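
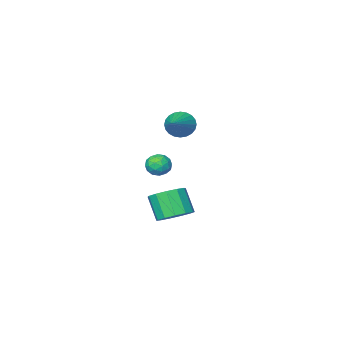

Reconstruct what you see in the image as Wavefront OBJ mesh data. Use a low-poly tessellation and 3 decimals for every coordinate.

v -0.916 -4.026 0.243
v -0.343 -4.23 -0.365
v 0.496 -2.674 1.117
v -0.502 -3.971 -0.509
v -0.723 -3.721 -0.538
v -0.974 -3.517 -0.448
v -1.216 -3.391 -0.253
v -1.412 -3.361 0.018
v -1.533 -3.432 0.323
v -1.559 -3.594 0.616
v -1.488 -3.821 0.852
v -1.329 -4.08 0.995
v -1.108 -4.33 1.024
v -0.857 -4.534 0.934
v -0.615 -4.66 0.739
v -0.419 -4.69 0.469
v -0.298 -4.619 0.164
v -0.272 -4.457 -0.129
v 3.682 2.863 -2.381
v 4.522 3.242 -2.112
v 4.498 2.396 -0.849
v 3.658 2.017 -1.119
v 4.137 3.561 -1.905
v 4.113 2.716 -0.642
v 3.608 3.659 -1.85
v 3.584 2.813 -0.587
v 3.102 3.504 -1.964
v 3.078 2.658 -0.701
v 2.781 3.145 -2.21
v 2.756 2.3 -0.947
v 2.745 2.697 -2.511
v 2.721 1.851 -1.248
v 3.008 2.301 -2.77
v 2.983 1.456 -1.507
v 3.484 2.084 -2.907
v 3.459 1.239 -1.644
v 4.023 2.114 -2.876
v 3.999 1.268 -1.613
v 4.454 2.382 -2.689
v 4.43 1.536 -1.426
v 4.64 2.802 -2.404
v 4.616 1.957 -1.141
v 2.42 0.503 -0.127
v 2.996 0.452 0.295
v 2.784 -0.412 -0.735
v 3.36 -0.463 -0.313
v 2.711 -0.614 -0.053
v 2.486 -0.049 0.323
v 3.294 0.089 -0.763
v 3.069 0.654 -0.387
v 3.535 0.196 -0.098
v 3.175 -0.239 0.341
v 2.605 0.279 -0.781
v 2.245 -0.156 -0.342
v 2.676 0.558 0.137
v 3.104 -0.518 -0.577
v 2.723 -0.607 -0.424
v 3.061 -0.637 -0.176
v 2.376 0.263 0.153
v 2.714 0.233 0.401
v 2.547 -0.393 0.197
v 3.066 -0.193 -0.841
v 3.404 -0.223 -0.593
v 2.719 0.677 -0.264
v 3.057 0.647 -0.016
v 3.233 0.433 -0.637
v 3.331 0.377 0.154
v 3.545 -0.161 -0.203
v 3.507 0.164 -0.467
v 3.375 0.496 -0.247
v 3.12 0.122 0.412
v 3.333 -0.416 0.055
v 2.952 -0.505 0.208
v 2.82 -0.173 0.428
v 3.437 -0.029 0.181
v 2.447 0.456 -0.495
v 2.66 -0.082 -0.852
v 2.96 0.213 -0.868
v 2.828 0.545 -0.648
v 2.235 0.201 -0.237
v 2.449 -0.337 -0.594
v 2.405 -0.456 -0.193
v 2.273 -0.124 0.027
v 2.343 0.069 -0.621
f 2 1 4
f 2 4 3
f 4 1 5
f 4 5 3
f 5 1 6
f 5 6 3
f 6 1 7
f 6 7 3
f 7 1 8
f 7 8 3
f 8 1 9
f 8 9 3
f 9 1 10
f 9 10 3
f 10 1 11
f 10 11 3
f 11 1 12
f 11 12 3
f 12 1 13
f 12 13 3
f 13 1 14
f 13 14 3
f 14 1 15
f 14 15 3
f 15 1 16
f 15 16 3
f 16 1 17
f 16 17 3
f 17 1 18
f 17 18 3
f 18 1 2
f 18 2 3
f 20 19 23
f 20 23 21
f 21 23 24
f 21 24 22
f 23 19 25
f 23 25 24
f 24 25 26
f 24 26 22
f 25 19 27
f 25 27 26
f 26 27 28
f 26 28 22
f 27 19 29
f 27 29 28
f 28 29 30
f 28 30 22
f 29 19 31
f 29 31 30
f 30 31 32
f 30 32 22
f 31 19 33
f 31 33 32
f 32 33 34
f 32 34 22
f 33 19 35
f 33 35 34
f 34 35 36
f 34 36 22
f 35 19 37
f 35 37 36
f 36 37 38
f 36 38 22
f 37 19 39
f 37 39 38
f 38 39 40
f 38 40 22
f 39 19 41
f 39 41 40
f 40 41 42
f 40 42 22
f 41 19 20
f 41 20 42
f 42 20 21
f 42 21 22
f 43 80 59
f 80 54 83
f 59 83 48
f 80 83 59
f 43 59 55
f 59 48 60
f 55 60 44
f 59 60 55
f 43 55 64
f 55 44 65
f 64 65 50
f 55 65 64
f 43 64 76
f 64 50 79
f 76 79 53
f 64 79 76
f 43 76 80
f 76 53 84
f 80 84 54
f 76 84 80
f 44 60 71
f 60 48 74
f 71 74 52
f 60 74 71
f 48 83 61
f 83 54 82
f 61 82 47
f 83 82 61
f 54 84 81
f 84 53 77
f 81 77 45
f 84 77 81
f 53 79 78
f 79 50 66
f 78 66 49
f 79 66 78
f 50 65 70
f 65 44 67
f 70 67 51
f 65 67 70
f 46 72 58
f 72 52 73
f 58 73 47
f 72 73 58
f 46 58 56
f 58 47 57
f 56 57 45
f 58 57 56
f 46 56 63
f 56 45 62
f 63 62 49
f 56 62 63
f 46 63 68
f 63 49 69
f 68 69 51
f 63 69 68
f 46 68 72
f 68 51 75
f 72 75 52
f 68 75 72
f 47 73 61
f 73 52 74
f 61 74 48
f 73 74 61
f 45 57 81
f 57 47 82
f 81 82 54
f 57 82 81
f 49 62 78
f 62 45 77
f 78 77 53
f 62 77 78
f 51 69 70
f 69 49 66
f 70 66 50
f 69 66 70
f 52 75 71
f 75 51 67
f 71 67 44
f 75 67 71



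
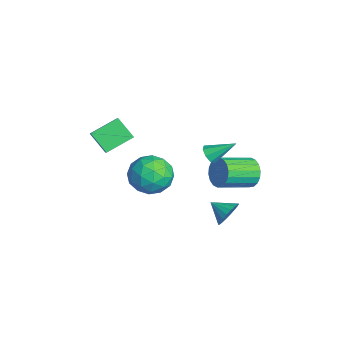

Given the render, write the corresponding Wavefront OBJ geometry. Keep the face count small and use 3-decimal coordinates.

v -3.014 -0.286 -0.788
v -2.385 0.654 -0.607
v -2.075 -0.614 -2.353
v -1.446 0.326 -2.172
v -1.323 -0.585 -1.488
v -1.904 -0.382 -0.521
v -2.556 0.422 -2.439
v -3.137 0.625 -1.472
v -2.102 1.092 -1.628
v -1.34 0.47 -1.04
v -3.12 -0.43 -1.92
v -2.358 -1.052 -1.332
v -2.782 0.213 -0.56
v -1.678 -0.173 -2.4
v -1.606 -0.709 -1.998
v -1.236 -0.156 -1.892
v -2.499 -0.396 -0.509
v -2.129 0.156 -0.403
v -1.505 -0.572 -0.921
v -2.331 -0.116 -2.557
v -1.961 0.436 -2.451
v -3.224 0.196 -1.068
v -2.854 0.749 -0.962
v -2.955 0.612 -2.039
v -2.245 1.023 -1.054
v -1.694 0.83 -1.974
v -2.346 0.887 -2.131
v -2.687 1.006 -1.562
v -1.798 0.657 -0.709
v -1.246 0.464 -1.629
v -1.174 -0.071 -1.226
v -1.515 0.048 -0.658
v -1.631 0.915 -1.308
v -3.214 -0.424 -1.331
v -2.662 -0.617 -2.251
v -2.945 -0.008 -2.302
v -3.286 0.111 -1.734
v -2.766 -0.79 -0.986
v -2.215 -0.983 -1.906
v -1.773 -0.966 -1.398
v -2.114 -0.847 -0.829
v -2.829 -0.875 -1.652
v -0.799 -2.28 1.568
v -1.514 -2.844 2.409
v -1.133 -0.993 2.147
v -1.848 -1.557 2.988
v -0.132 -2.343 2.092
v -0.847 -2.907 2.933
v -0.466 -1.056 2.671
v -1.181 -1.62 3.512
v 1.845 1.81 2.8
v 2.353 1.749 2.709
v 2.115 2.93 3.56
v 2.176 1.978 2.435
v 1.805 2.108 2.376
v 1.457 2.064 2.564
v 1.337 1.871 2.891
v 1.514 1.643 3.164
v 1.885 1.512 3.224
v 2.233 1.557 3.036
v 0.919 2.953 -2.241
v 1.312 2.962 -1.614
v 0.261 2.267 -1.819
v 1.091 3.202 -1.565
v 0.837 3.393 -1.651
v 0.599 3.497 -1.853
v 0.424 3.493 -2.133
v 0.347 3.382 -2.433
v 0.383 3.187 -2.695
v 0.526 2.945 -2.868
v 0.746 2.705 -2.916
v 1 2.514 -2.83
v 1.239 2.41 -2.628
v 1.413 2.414 -2.349
v 1.49 2.525 -2.048
v 1.454 2.72 -1.786
v -0.441 4.26 -0.619
v -0.016 4.121 -1.295
v 0.386 2.541 -0.716
v -0.039 2.68 -0.041
v 0.229 4.265 -1.073
v 0.632 2.685 -0.495
v 0.342 4.407 -0.762
v 0.745 2.828 -0.184
v 0.3 4.521 -0.423
v 0.703 2.941 0.156
v 0.111 4.583 -0.122
v 0.513 3.003 0.456
v -0.188 4.581 0.08
v 0.215 3.001 0.659
v -0.537 4.515 0.144
v -0.134 2.935 0.722
v -0.866 4.399 0.056
v -0.464 2.819 0.635
v -1.112 4.255 -0.165
v -0.709 2.675 0.413
v -1.225 4.112 -0.476
v -0.822 2.533 0.102
v -1.183 3.999 -0.816
v -0.78 2.419 -0.237
v -0.993 3.937 -1.116
v -0.591 2.357 -0.538
v -0.695 3.939 -1.319
v -0.292 2.359 -0.74
v -0.346 4.005 -1.382
v 0.057 2.425 -0.804
f 1 38 17
f 38 12 41
f 17 41 6
f 38 41 17
f 1 17 13
f 17 6 18
f 13 18 2
f 17 18 13
f 1 13 22
f 13 2 23
f 22 23 8
f 13 23 22
f 1 22 34
f 22 8 37
f 34 37 11
f 22 37 34
f 1 34 38
f 34 11 42
f 38 42 12
f 34 42 38
f 2 18 29
f 18 6 32
f 29 32 10
f 18 32 29
f 6 41 19
f 41 12 40
f 19 40 5
f 41 40 19
f 12 42 39
f 42 11 35
f 39 35 3
f 42 35 39
f 11 37 36
f 37 8 24
f 36 24 7
f 37 24 36
f 8 23 28
f 23 2 25
f 28 25 9
f 23 25 28
f 4 30 16
f 30 10 31
f 16 31 5
f 30 31 16
f 4 16 14
f 16 5 15
f 14 15 3
f 16 15 14
f 4 14 21
f 14 3 20
f 21 20 7
f 14 20 21
f 4 21 26
f 21 7 27
f 26 27 9
f 21 27 26
f 4 26 30
f 26 9 33
f 30 33 10
f 26 33 30
f 5 31 19
f 31 10 32
f 19 32 6
f 31 32 19
f 3 15 39
f 15 5 40
f 39 40 12
f 15 40 39
f 7 20 36
f 20 3 35
f 36 35 11
f 20 35 36
f 9 27 28
f 27 7 24
f 28 24 8
f 27 24 28
f 10 33 29
f 33 9 25
f 29 25 2
f 33 25 29
f 44 46 43
f 47 44 43
f 43 46 45
f 45 47 43
f 44 50 46
f 48 44 47
f 48 50 44
f 46 50 45
f 49 47 45
f 45 50 49
f 49 48 47
f 50 48 49
f 52 51 54
f 52 54 53
f 54 51 55
f 54 55 53
f 55 51 56
f 55 56 53
f 56 51 57
f 56 57 53
f 57 51 58
f 57 58 53
f 58 51 59
f 58 59 53
f 59 51 60
f 59 60 53
f 60 51 52
f 60 52 53
f 62 61 64
f 62 64 63
f 64 61 65
f 64 65 63
f 65 61 66
f 65 66 63
f 66 61 67
f 66 67 63
f 67 61 68
f 67 68 63
f 68 61 69
f 68 69 63
f 69 61 70
f 69 70 63
f 70 61 71
f 70 71 63
f 71 61 72
f 71 72 63
f 72 61 73
f 72 73 63
f 73 61 74
f 73 74 63
f 74 61 75
f 74 75 63
f 75 61 76
f 75 76 63
f 76 61 62
f 76 62 63
f 78 77 81
f 78 81 79
f 79 81 82
f 79 82 80
f 81 77 83
f 81 83 82
f 82 83 84
f 82 84 80
f 83 77 85
f 83 85 84
f 84 85 86
f 84 86 80
f 85 77 87
f 85 87 86
f 86 87 88
f 86 88 80
f 87 77 89
f 87 89 88
f 88 89 90
f 88 90 80
f 89 77 91
f 89 91 90
f 90 91 92
f 90 92 80
f 91 77 93
f 91 93 92
f 92 93 94
f 92 94 80
f 93 77 95
f 93 95 94
f 94 95 96
f 94 96 80
f 95 77 97
f 95 97 96
f 96 97 98
f 96 98 80
f 97 77 99
f 97 99 98
f 98 99 100
f 98 100 80
f 99 77 101
f 99 101 100
f 100 101 102
f 100 102 80
f 101 77 103
f 101 103 102
f 102 103 104
f 102 104 80
f 103 77 105
f 103 105 104
f 104 105 106
f 104 106 80
f 105 77 78
f 105 78 106
f 106 78 79
f 106 79 80



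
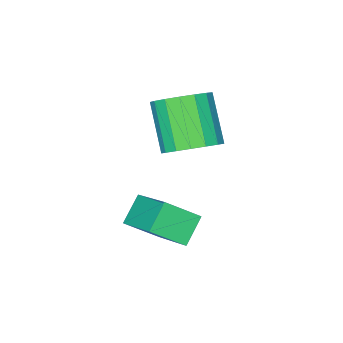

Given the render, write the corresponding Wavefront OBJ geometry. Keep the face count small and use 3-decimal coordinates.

v 0.539 0.513 0.828
v 1.105 1.055 1.496
v 0.527 -0.171 2.98
v -0.039 -0.713 2.312
v 0.665 1.277 1.508
v 0.087 0.051 2.992
v 0.195 1.323 1.363
v -0.382 0.097 2.848
v -0.195 1.184 1.096
v -0.773 -0.042 2.581
v -0.417 0.891 0.768
v -0.995 -0.335 2.252
v -0.421 0.512 0.453
v -0.998 -0.714 1.937
v -0.204 0.133 0.224
v -0.782 -1.094 1.709
v 0.183 -0.159 0.134
v -0.395 -1.386 1.618
v 0.651 -0.297 0.202
v 0.073 -1.523 1.686
v 1.094 -0.25 0.414
v 0.516 -1.476 1.898
v 1.409 -0.027 0.72
v 0.831 -1.253 2.205
v 1.525 0.319 1.052
v 0.948 -0.907 2.536
v 1.416 0.71 1.332
v 0.838 -0.516 2.816
v 2.181 1.477 -0.605
v 2.537 3.164 0.428
v 3.026 1.748 -1.337
v 3.382 3.434 -0.303
v 3.078 0.806 0.183
v 3.434 2.492 1.217
v 3.923 1.076 -0.548
v 4.279 2.763 0.485
f 2 1 5
f 2 5 3
f 3 5 6
f 3 6 4
f 5 1 7
f 5 7 6
f 6 7 8
f 6 8 4
f 7 1 9
f 7 9 8
f 8 9 10
f 8 10 4
f 9 1 11
f 9 11 10
f 10 11 12
f 10 12 4
f 11 1 13
f 11 13 12
f 12 13 14
f 12 14 4
f 13 1 15
f 13 15 14
f 14 15 16
f 14 16 4
f 15 1 17
f 15 17 16
f 16 17 18
f 16 18 4
f 17 1 19
f 17 19 18
f 18 19 20
f 18 20 4
f 19 1 21
f 19 21 20
f 20 21 22
f 20 22 4
f 21 1 23
f 21 23 22
f 22 23 24
f 22 24 4
f 23 1 25
f 23 25 24
f 24 25 26
f 24 26 4
f 25 1 27
f 25 27 26
f 26 27 28
f 26 28 4
f 27 1 2
f 27 2 28
f 28 2 3
f 28 3 4
f 30 32 29
f 33 30 29
f 29 32 31
f 31 33 29
f 30 36 32
f 34 30 33
f 34 36 30
f 32 36 31
f 35 33 31
f 31 36 35
f 35 34 33
f 36 34 35



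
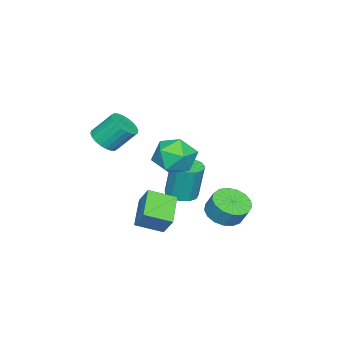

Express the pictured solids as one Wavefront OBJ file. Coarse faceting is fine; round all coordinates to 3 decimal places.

v -0.645 1.126 -3.2
v 0.341 1.102 -3.363
v 0.512 1.61 -2.402
v -0.475 1.634 -2.24
v 0.203 1.517 -3.557
v 0.373 2.025 -2.597
v -0.129 1.842 -3.67
v 0.041 2.35 -2.71
v -0.58 2.003 -3.676
v -0.41 2.511 -2.715
v -1.046 1.964 -3.572
v -0.875 2.471 -2.611
v -1.419 1.732 -3.383
v -1.249 2.24 -2.423
v -1.616 1.361 -3.153
v -1.446 1.869 -2.192
v -1.59 0.937 -2.933
v -1.42 1.445 -1.972
v -1.348 0.556 -2.774
v -1.177 1.064 -1.814
v -0.944 0.305 -2.714
v -0.774 0.813 -1.753
v -0.472 0.243 -2.764
v -0.302 0.751 -1.803
v -0.04 0.383 -2.915
v 0.13 0.891 -1.954
v 0.254 0.693 -3.131
v 0.424 1.201 -2.17
v -1.986 -1.805 -3.347
v -1.207 -1.494 -3.386
v -1.235 -1.164 -1.333
v -2.014 -1.475 -1.293
v -1.5 -1.128 -3.449
v -1.528 -0.797 -1.396
v -1.948 -0.977 -3.479
v -1.975 -0.646 -1.426
v -2.407 -1.088 -3.468
v -2.435 -0.758 -1.414
v -2.733 -1.428 -3.418
v -2.761 -1.098 -1.364
v -2.822 -1.887 -3.345
v -2.85 -1.557 -1.291
v -2.645 -2.32 -3.273
v -2.673 -1.99 -1.219
v -2.259 -2.59 -3.224
v -2.287 -2.26 -1.171
v -1.787 -2.61 -3.215
v -1.815 -2.28 -1.161
v -1.377 -2.375 -3.247
v -1.405 -2.045 -1.193
v -1.161 -1.959 -3.311
v -1.189 -1.629 -1.257
v 3.282 -3.095 2.478
v 3.731 -2.513 2.164
v 3.347 -1.622 3.268
v 2.898 -2.205 3.582
v 3.457 -2.459 2.025
v 3.073 -1.568 3.13
v 3.156 -2.503 1.956
v 2.772 -1.612 3.06
v 2.874 -2.636 1.965
v 2.49 -1.745 3.07
v 2.654 -2.84 2.053
v 2.27 -1.949 3.158
v 2.53 -3.082 2.206
v 2.146 -2.191 3.31
v 2.52 -3.327 2.399
v 2.136 -2.436 3.504
v 2.627 -3.536 2.605
v 2.242 -2.645 3.71
v 2.833 -3.678 2.792
v 2.449 -2.787 3.896
v 3.107 -3.732 2.93
v 2.723 -2.841 4.035
v 3.408 -3.688 3
v 3.024 -2.797 4.104
v 3.69 -3.555 2.99
v 3.306 -2.664 4.095
v 3.91 -3.351 2.902
v 3.526 -2.46 4.007
v 4.034 -3.109 2.75
v 3.65 -2.218 3.854
v 4.044 -2.864 2.556
v 3.66 -1.973 3.661
v 3.938 -2.655 2.35
v 3.553 -1.764 3.455
v 2.293 -0.33 -1.733
v 2.578 0.29 -0.758
v 3.737 0.19 -2.487
v 4.022 0.81 -1.512
v 2.978 -1.47 -1.208
v 3.263 -0.85 -0.233
v 4.422 -0.95 -1.962
v 4.707 -0.33 -0.987
v 3.095 1.603 2.746
v 4.205 1.443 2.921
v 2.955 -0.103 2.079
v 4.065 -0.263 2.254
v 3.358 -0.172 3.138
v 3.445 0.882 3.55
v 3.715 0.458 1.45
v 3.802 1.512 1.862
v 4.589 0.735 2.12
v 4.368 0.346 3.164
v 2.792 0.994 1.836
v 2.571 0.605 2.88
f 2 1 5
f 2 5 3
f 3 5 6
f 3 6 4
f 5 1 7
f 5 7 6
f 6 7 8
f 6 8 4
f 7 1 9
f 7 9 8
f 8 9 10
f 8 10 4
f 9 1 11
f 9 11 10
f 10 11 12
f 10 12 4
f 11 1 13
f 11 13 12
f 12 13 14
f 12 14 4
f 13 1 15
f 13 15 14
f 14 15 16
f 14 16 4
f 15 1 17
f 15 17 16
f 16 17 18
f 16 18 4
f 17 1 19
f 17 19 18
f 18 19 20
f 18 20 4
f 19 1 21
f 19 21 20
f 20 21 22
f 20 22 4
f 21 1 23
f 21 23 22
f 22 23 24
f 22 24 4
f 23 1 25
f 23 25 24
f 24 25 26
f 24 26 4
f 25 1 27
f 25 27 26
f 26 27 28
f 26 28 4
f 27 1 2
f 27 2 28
f 28 2 3
f 28 3 4
f 30 29 33
f 30 33 31
f 31 33 34
f 31 34 32
f 33 29 35
f 33 35 34
f 34 35 36
f 34 36 32
f 35 29 37
f 35 37 36
f 36 37 38
f 36 38 32
f 37 29 39
f 37 39 38
f 38 39 40
f 38 40 32
f 39 29 41
f 39 41 40
f 40 41 42
f 40 42 32
f 41 29 43
f 41 43 42
f 42 43 44
f 42 44 32
f 43 29 45
f 43 45 44
f 44 45 46
f 44 46 32
f 45 29 47
f 45 47 46
f 46 47 48
f 46 48 32
f 47 29 49
f 47 49 48
f 48 49 50
f 48 50 32
f 49 29 51
f 49 51 50
f 50 51 52
f 50 52 32
f 51 29 30
f 51 30 52
f 52 30 31
f 52 31 32
f 54 53 57
f 54 57 55
f 55 57 58
f 55 58 56
f 57 53 59
f 57 59 58
f 58 59 60
f 58 60 56
f 59 53 61
f 59 61 60
f 60 61 62
f 60 62 56
f 61 53 63
f 61 63 62
f 62 63 64
f 62 64 56
f 63 53 65
f 63 65 64
f 64 65 66
f 64 66 56
f 65 53 67
f 65 67 66
f 66 67 68
f 66 68 56
f 67 53 69
f 67 69 68
f 68 69 70
f 68 70 56
f 69 53 71
f 69 71 70
f 70 71 72
f 70 72 56
f 71 53 73
f 71 73 72
f 72 73 74
f 72 74 56
f 73 53 75
f 73 75 74
f 74 75 76
f 74 76 56
f 75 53 77
f 75 77 76
f 76 77 78
f 76 78 56
f 77 53 79
f 77 79 78
f 78 79 80
f 78 80 56
f 79 53 81
f 79 81 80
f 80 81 82
f 80 82 56
f 81 53 83
f 81 83 82
f 82 83 84
f 82 84 56
f 83 53 85
f 83 85 84
f 84 85 86
f 84 86 56
f 85 53 54
f 85 54 86
f 86 54 55
f 86 55 56
f 88 90 87
f 91 88 87
f 87 90 89
f 89 91 87
f 88 94 90
f 92 88 91
f 92 94 88
f 90 94 89
f 93 91 89
f 89 94 93
f 93 92 91
f 94 92 93
f 95 106 100
f 95 100 96
f 95 96 102
f 95 102 105
f 95 105 106
f 96 100 104
f 100 106 99
f 106 105 97
f 105 102 101
f 102 96 103
f 98 104 99
f 98 99 97
f 98 97 101
f 98 101 103
f 98 103 104
f 99 104 100
f 97 99 106
f 101 97 105
f 103 101 102
f 104 103 96



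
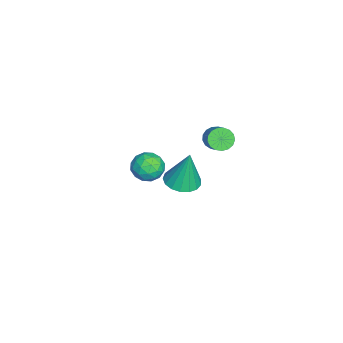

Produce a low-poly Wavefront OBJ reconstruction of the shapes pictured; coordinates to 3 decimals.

v -3.918 -1.94 -3.814
v -3.362 -1.672 -3.182
v -2.918 -2.828 -4.318
v -2.362 -2.56 -3.686
v -3.072 -3.041 -3.475
v -3.69 -2.492 -3.163
v -2.59 -2.008 -4.337
v -3.208 -1.459 -4.025
v -2.541 -1.714 -3.505
v -2.839 -2.352 -2.972
v -3.441 -2.148 -4.528
v -3.739 -2.786 -3.995
v -3.728 -1.728 -3.454
v -2.552 -2.772 -4.046
v -2.969 -3.054 -3.922
v -2.643 -2.897 -3.551
v -3.921 -2.21 -3.443
v -3.594 -2.053 -3.071
v -3.423 -2.857 -3.243
v -2.686 -2.447 -4.429
v -2.359 -2.29 -4.057
v -3.637 -1.603 -3.949
v -3.311 -1.446 -3.578
v -2.857 -1.643 -4.257
v -2.919 -1.595 -3.272
v -2.331 -2.117 -3.569
v -2.465 -1.793 -3.951
v -2.828 -1.47 -3.768
v -3.094 -1.971 -2.959
v -2.506 -2.492 -3.255
v -2.923 -2.775 -3.131
v -3.286 -2.452 -2.948
v -2.611 -1.995 -3.149
v -3.774 -2.008 -4.245
v -3.186 -2.529 -4.541
v -2.994 -2.048 -4.552
v -3.357 -1.725 -4.369
v -3.949 -2.383 -3.931
v -3.361 -2.905 -4.228
v -3.452 -3.03 -3.732
v -3.815 -2.707 -3.549
v -3.669 -2.505 -4.351
v 2.781 0.097 0.657
v 3.63 0.109 0.61
v 2.879 0.443 2.523
v 3.523 0.496 0.544
v 3.247 0.792 0.504
v 2.863 0.928 0.499
v 2.461 0.875 0.53
v 2.132 0.643 0.59
v 1.952 0.286 0.666
v 1.962 -0.114 0.739
v 2.159 -0.466 0.794
v 2.499 -0.688 0.817
v 2.903 -0.731 0.804
v 3.28 -0.584 0.757
v 3.542 -0.281 0.687
v -2.259 1.056 -0.539
v -1.893 1.139 -1.058
v -1.035 1.467 -0.399
v -1.401 1.384 0.119
v -2.027 1.412 -1.018
v -1.169 1.739 -0.36
v -2.214 1.603 -0.869
v -1.357 1.93 -0.211
v -2.412 1.669 -0.644
v -1.554 1.996 0.014
v -2.575 1.594 -0.396
v -1.717 1.922 0.263
v -2.665 1.397 -0.18
v -1.807 1.724 0.479
v -2.662 1.121 -0.046
v -1.804 1.448 0.612
v -2.567 0.83 -0.026
v -1.709 1.158 0.633
v -2.401 0.592 -0.123
v -1.543 0.919 0.536
v -2.203 0.459 -0.315
v -1.345 0.787 0.343
v -2.018 0.464 -0.559
v -1.16 0.791 0.099
v -1.888 0.604 -0.798
v -1.03 0.931 -0.14
v -1.843 0.848 -0.978
v -0.985 1.175 -0.32
f 1 38 17
f 38 12 41
f 17 41 6
f 38 41 17
f 1 17 13
f 17 6 18
f 13 18 2
f 17 18 13
f 1 13 22
f 13 2 23
f 22 23 8
f 13 23 22
f 1 22 34
f 22 8 37
f 34 37 11
f 22 37 34
f 1 34 38
f 34 11 42
f 38 42 12
f 34 42 38
f 2 18 29
f 18 6 32
f 29 32 10
f 18 32 29
f 6 41 19
f 41 12 40
f 19 40 5
f 41 40 19
f 12 42 39
f 42 11 35
f 39 35 3
f 42 35 39
f 11 37 36
f 37 8 24
f 36 24 7
f 37 24 36
f 8 23 28
f 23 2 25
f 28 25 9
f 23 25 28
f 4 30 16
f 30 10 31
f 16 31 5
f 30 31 16
f 4 16 14
f 16 5 15
f 14 15 3
f 16 15 14
f 4 14 21
f 14 3 20
f 21 20 7
f 14 20 21
f 4 21 26
f 21 7 27
f 26 27 9
f 21 27 26
f 4 26 30
f 26 9 33
f 30 33 10
f 26 33 30
f 5 31 19
f 31 10 32
f 19 32 6
f 31 32 19
f 3 15 39
f 15 5 40
f 39 40 12
f 15 40 39
f 7 20 36
f 20 3 35
f 36 35 11
f 20 35 36
f 9 27 28
f 27 7 24
f 28 24 8
f 27 24 28
f 10 33 29
f 33 9 25
f 29 25 2
f 33 25 29
f 44 43 46
f 44 46 45
f 46 43 47
f 46 47 45
f 47 43 48
f 47 48 45
f 48 43 49
f 48 49 45
f 49 43 50
f 49 50 45
f 50 43 51
f 50 51 45
f 51 43 52
f 51 52 45
f 52 43 53
f 52 53 45
f 53 43 54
f 53 54 45
f 54 43 55
f 54 55 45
f 55 43 56
f 55 56 45
f 56 43 57
f 56 57 45
f 57 43 44
f 57 44 45
f 59 58 62
f 59 62 60
f 60 62 63
f 60 63 61
f 62 58 64
f 62 64 63
f 63 64 65
f 63 65 61
f 64 58 66
f 64 66 65
f 65 66 67
f 65 67 61
f 66 58 68
f 66 68 67
f 67 68 69
f 67 69 61
f 68 58 70
f 68 70 69
f 69 70 71
f 69 71 61
f 70 58 72
f 70 72 71
f 71 72 73
f 71 73 61
f 72 58 74
f 72 74 73
f 73 74 75
f 73 75 61
f 74 58 76
f 74 76 75
f 75 76 77
f 75 77 61
f 76 58 78
f 76 78 77
f 77 78 79
f 77 79 61
f 78 58 80
f 78 80 79
f 79 80 81
f 79 81 61
f 80 58 82
f 80 82 81
f 81 82 83
f 81 83 61
f 82 58 84
f 82 84 83
f 83 84 85
f 83 85 61
f 84 58 59
f 84 59 85
f 85 59 60
f 85 60 61



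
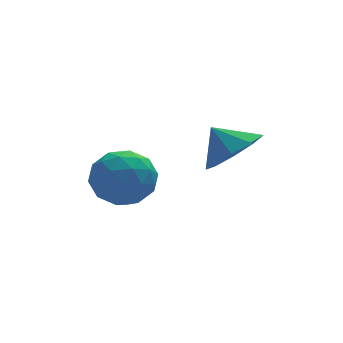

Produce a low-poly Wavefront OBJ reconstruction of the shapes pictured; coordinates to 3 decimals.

v -3.48 3.934 2.082
v -2.675 3.589 1.625
v -4.385 2.891 1.275
v -3.58 2.546 0.818
v -3.709 2.38 1.784
v -3.15 3.024 2.282
v -3.91 3.456 0.618
v -3.351 4.1 1.116
v -2.941 3.293 0.72
v -2.816 2.628 1.44
v -4.244 3.852 1.46
v -4.119 3.187 2.18
v -2.998 3.853 1.924
v -4.062 2.627 0.976
v -4.138 2.529 1.544
v -3.665 2.326 1.275
v -3.277 3.521 2.311
v -2.804 3.318 2.042
v -3.412 2.608 2.135
v -4.256 3.162 0.858
v -3.783 2.959 0.589
v -3.395 4.154 1.625
v -2.922 3.951 1.356
v -3.648 3.872 0.765
v -2.681 3.476 1.123
v -3.213 2.863 0.649
v -3.407 3.398 0.532
v -3.078 3.777 0.824
v -2.608 3.086 1.547
v -3.14 2.472 1.073
v -3.216 2.375 1.641
v -2.887 2.754 1.934
v -2.764 2.912 1.015
v -3.92 4.008 1.827
v -4.452 3.394 1.353
v -4.173 3.726 0.966
v -3.844 4.105 1.259
v -3.847 3.617 2.251
v -4.379 3.004 1.777
v -3.982 2.703 2.076
v -3.653 3.082 2.368
v -4.296 3.568 1.885
v -0.838 1.891 2.817
v -0.121 1.713 3.43
v -1.362 2.349 3.563
v -0.028 2.295 3.139
v -0.314 2.687 2.697
v -0.845 2.707 2.311
v -1.373 2.345 2.162
v -1.65 1.771 2.32
v -1.547 1.253 2.71
v -1.112 1.034 3.15
v -0.549 1.216 3.435
f 1 38 17
f 38 12 41
f 17 41 6
f 38 41 17
f 1 17 13
f 17 6 18
f 13 18 2
f 17 18 13
f 1 13 22
f 13 2 23
f 22 23 8
f 13 23 22
f 1 22 34
f 22 8 37
f 34 37 11
f 22 37 34
f 1 34 38
f 34 11 42
f 38 42 12
f 34 42 38
f 2 18 29
f 18 6 32
f 29 32 10
f 18 32 29
f 6 41 19
f 41 12 40
f 19 40 5
f 41 40 19
f 12 42 39
f 42 11 35
f 39 35 3
f 42 35 39
f 11 37 36
f 37 8 24
f 36 24 7
f 37 24 36
f 8 23 28
f 23 2 25
f 28 25 9
f 23 25 28
f 4 30 16
f 30 10 31
f 16 31 5
f 30 31 16
f 4 16 14
f 16 5 15
f 14 15 3
f 16 15 14
f 4 14 21
f 14 3 20
f 21 20 7
f 14 20 21
f 4 21 26
f 21 7 27
f 26 27 9
f 21 27 26
f 4 26 30
f 26 9 33
f 30 33 10
f 26 33 30
f 5 31 19
f 31 10 32
f 19 32 6
f 31 32 19
f 3 15 39
f 15 5 40
f 39 40 12
f 15 40 39
f 7 20 36
f 20 3 35
f 36 35 11
f 20 35 36
f 9 27 28
f 27 7 24
f 28 24 8
f 27 24 28
f 10 33 29
f 33 9 25
f 29 25 2
f 33 25 29
f 44 43 46
f 44 46 45
f 46 43 47
f 46 47 45
f 47 43 48
f 47 48 45
f 48 43 49
f 48 49 45
f 49 43 50
f 49 50 45
f 50 43 51
f 50 51 45
f 51 43 52
f 51 52 45
f 52 43 53
f 52 53 45
f 53 43 44
f 53 44 45



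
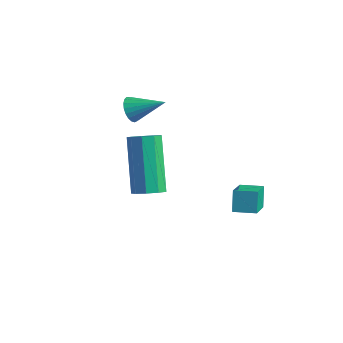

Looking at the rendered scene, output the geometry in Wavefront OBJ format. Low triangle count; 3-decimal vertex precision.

v -3.551 -0.187 2.379
v -3.242 -0.355 1.997
v -2.569 0.387 2.921
v -3.31 -0.165 1.919
v -3.419 0.021 1.921
v -3.552 0.171 2.002
v -3.684 0.26 2.148
v -3.794 0.271 2.334
v -3.861 0.203 2.528
v -3.875 0.068 2.696
v -3.833 -0.111 2.809
v -3.742 -0.304 2.848
v -3.618 -0.476 2.806
v -3.483 -0.598 2.69
v -3.359 -0.649 2.52
v -3.269 -0.62 2.325
v -3.227 -0.516 2.14
v 0.014 0.784 -1.401
v -0.246 1.105 -0.658
v -0.56 1.788 -2.037
v -0.82 2.109 -1.294
v 0.7 1.211 -1.346
v 0.44 1.532 -0.603
v 0.126 2.215 -1.982
v -0.134 2.536 -1.239
v -0.687 -2.349 1.083
v -0.439 -2.733 1.406
v -1.405 -1.916 3.12
v -1.653 -1.531 2.797
v -0.219 -2.421 1.382
v -1.185 -1.603 3.095
v -0.217 -2.075 1.217
v -1.183 -1.257 2.931
v -0.436 -1.857 0.99
v -1.402 -1.04 2.704
v -0.772 -1.869 0.807
v -1.738 -1.052 2.52
v -1.068 -2.106 0.753
v -2.034 -1.288 2.466
v -1.186 -2.456 0.853
v -2.152 -1.639 2.567
v -1.071 -2.756 1.061
v -2.037 -1.939 2.775
v -0.776 -2.865 1.28
v -1.741 -2.048 2.993
f 2 1 4
f 2 4 3
f 4 1 5
f 4 5 3
f 5 1 6
f 5 6 3
f 6 1 7
f 6 7 3
f 7 1 8
f 7 8 3
f 8 1 9
f 8 9 3
f 9 1 10
f 9 10 3
f 10 1 11
f 10 11 3
f 11 1 12
f 11 12 3
f 12 1 13
f 12 13 3
f 13 1 14
f 13 14 3
f 14 1 15
f 14 15 3
f 15 1 16
f 15 16 3
f 16 1 17
f 16 17 3
f 17 1 2
f 17 2 3
f 19 21 18
f 22 19 18
f 18 21 20
f 20 22 18
f 19 25 21
f 23 19 22
f 23 25 19
f 21 25 20
f 24 22 20
f 20 25 24
f 24 23 22
f 25 23 24
f 27 26 30
f 27 30 28
f 28 30 31
f 28 31 29
f 30 26 32
f 30 32 31
f 31 32 33
f 31 33 29
f 32 26 34
f 32 34 33
f 33 34 35
f 33 35 29
f 34 26 36
f 34 36 35
f 35 36 37
f 35 37 29
f 36 26 38
f 36 38 37
f 37 38 39
f 37 39 29
f 38 26 40
f 38 40 39
f 39 40 41
f 39 41 29
f 40 26 42
f 40 42 41
f 41 42 43
f 41 43 29
f 42 26 44
f 42 44 43
f 43 44 45
f 43 45 29
f 44 26 27
f 44 27 45
f 45 27 28
f 45 28 29



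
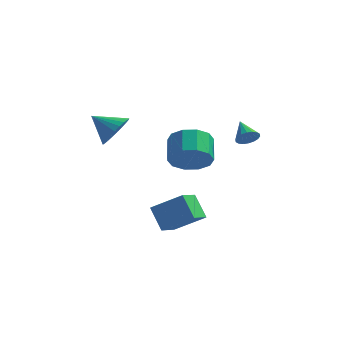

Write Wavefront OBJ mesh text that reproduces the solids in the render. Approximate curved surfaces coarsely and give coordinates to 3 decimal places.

v -2.091 0.441 0.334
v -1.618 0.193 1.132
v -3.309 0.599 1.106
v -1.57 0.565 1.131
v -1.602 0.918 1.009
v -1.708 1.198 0.784
v -1.873 1.363 0.491
v -2.07 1.387 0.173
v -2.271 1.268 -0.119
v -2.445 1.022 -0.343
v -2.564 0.688 -0.463
v -2.612 0.317 -0.462
v -2.58 -0.036 -0.34
v -2.474 -0.316 -0.115
v -2.31 -0.481 0.178
v -2.112 -0.505 0.495
v -1.911 -0.386 0.788
v -1.738 -0.14 1.012
v 3.884 1.158 0.377
v 4.391 1.338 0.62
v 3.316 2.022 0.923
v 4.382 1.474 0.395
v 4.275 1.547 0.167
v 4.09 1.543 -0.019
v 3.864 1.463 -0.127
v 3.643 1.323 -0.136
v 3.469 1.15 -0.042
v 3.377 0.978 0.134
v 3.386 0.842 0.359
v 3.494 0.768 0.587
v 3.678 0.772 0.773
v 3.904 0.852 0.881
v 4.126 0.993 0.889
v 4.299 1.166 0.796
v 0.951 2.247 -2.071
v 1.362 1.841 -1.147
v 1.041 3.068 -0.465
v 0.629 3.473 -1.389
v 1.86 2.154 -1.476
v 1.538 3.381 -0.794
v 2.01 2.503 -2.033
v 1.688 3.73 -1.351
v 1.755 2.753 -2.604
v 1.434 3.98 -1.922
v 1.193 2.81 -2.971
v 0.872 4.037 -2.29
v 0.539 2.652 -2.995
v 0.218 3.879 -2.313
v 0.042 2.339 -2.666
v -0.28 3.566 -1.984
v -0.108 1.99 -2.109
v -0.43 3.217 -1.427
v 0.146 1.74 -1.538
v -0.175 2.967 -0.856
v 0.708 1.683 -1.17
v 0.387 2.91 -0.489
v 0.199 0.127 -4.159
v -0.078 -1.039 -3.56
v 1.665 0.274 -3.197
v 1.388 -0.892 -2.597
v 0.912 -0.548 -5.143
v 0.635 -1.714 -4.543
v 2.378 -0.401 -4.18
v 2.101 -1.567 -3.581
f 2 1 4
f 2 4 3
f 4 1 5
f 4 5 3
f 5 1 6
f 5 6 3
f 6 1 7
f 6 7 3
f 7 1 8
f 7 8 3
f 8 1 9
f 8 9 3
f 9 1 10
f 9 10 3
f 10 1 11
f 10 11 3
f 11 1 12
f 11 12 3
f 12 1 13
f 12 13 3
f 13 1 14
f 13 14 3
f 14 1 15
f 14 15 3
f 15 1 16
f 15 16 3
f 16 1 17
f 16 17 3
f 17 1 18
f 17 18 3
f 18 1 2
f 18 2 3
f 20 19 22
f 20 22 21
f 22 19 23
f 22 23 21
f 23 19 24
f 23 24 21
f 24 19 25
f 24 25 21
f 25 19 26
f 25 26 21
f 26 19 27
f 26 27 21
f 27 19 28
f 27 28 21
f 28 19 29
f 28 29 21
f 29 19 30
f 29 30 21
f 30 19 31
f 30 31 21
f 31 19 32
f 31 32 21
f 32 19 33
f 32 33 21
f 33 19 34
f 33 34 21
f 34 19 20
f 34 20 21
f 36 35 39
f 36 39 37
f 37 39 40
f 37 40 38
f 39 35 41
f 39 41 40
f 40 41 42
f 40 42 38
f 41 35 43
f 41 43 42
f 42 43 44
f 42 44 38
f 43 35 45
f 43 45 44
f 44 45 46
f 44 46 38
f 45 35 47
f 45 47 46
f 46 47 48
f 46 48 38
f 47 35 49
f 47 49 48
f 48 49 50
f 48 50 38
f 49 35 51
f 49 51 50
f 50 51 52
f 50 52 38
f 51 35 53
f 51 53 52
f 52 53 54
f 52 54 38
f 53 35 55
f 53 55 54
f 54 55 56
f 54 56 38
f 55 35 36
f 55 36 56
f 56 36 37
f 56 37 38
f 58 60 57
f 61 58 57
f 57 60 59
f 59 61 57
f 58 64 60
f 62 58 61
f 62 64 58
f 60 64 59
f 63 61 59
f 59 64 63
f 63 62 61
f 64 62 63



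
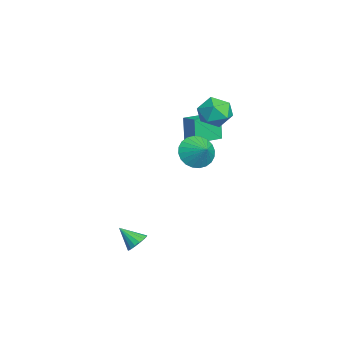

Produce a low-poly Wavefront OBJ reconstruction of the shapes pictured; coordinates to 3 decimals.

v 2.853 -2.842 -3.823
v 3.423 -2.725 -3.416
v 2.387 -3.798 -2.897
v 3.194 -2.502 -3.301
v 2.886 -2.357 -3.305
v 2.571 -2.323 -3.429
v 2.321 -2.408 -3.642
v 2.193 -2.592 -3.897
v 2.215 -2.834 -4.135
v 2.384 -3.077 -4.302
v 2.66 -3.267 -4.358
v 2.981 -3.359 -4.292
v 3.272 -3.333 -4.119
v 3.467 -3.194 -3.878
v 3.521 -2.975 -3.624
v -3.671 1.482 0.659
v -4.121 1.442 2.246
v -2.947 2.041 0.878
v -3.398 2.001 2.465
v -2.562 -0.061 0.935
v -3.013 -0.101 2.522
v -1.839 0.498 1.154
v -2.289 0.458 2.741
v 2.575 0.281 2.897
v 3.159 0.395 2.008
v 3.465 0.759 3.543
v 2.955 0.76 2.019
v 2.694 1.051 2.163
v 2.414 1.225 2.42
v 2.159 1.256 2.749
v 1.967 1.138 3.1
v 1.868 0.89 3.421
v 1.876 0.549 3.662
v 1.99 0.167 3.786
v 2.194 -0.197 3.775
v 2.455 -0.489 3.63
v 2.735 -0.663 3.374
v 2.99 -0.694 3.045
v 3.182 -0.576 2.693
v 3.281 -0.328 2.372
v 3.273 0.013 2.132
v -2.394 2.016 3.994
v -1.619 2.519 3.371
v -1.361 0.541 4.089
v -0.586 1.044 3.466
v -0.78 1.396 4.506
v -1.419 2.308 4.447
v -1.561 0.752 3.013
v -2.2 1.664 2.954
v -1.104 1.738 2.765
v -0.621 2.136 3.687
v -2.359 0.924 3.773
v -1.876 1.322 4.695
f 2 1 4
f 2 4 3
f 4 1 5
f 4 5 3
f 5 1 6
f 5 6 3
f 6 1 7
f 6 7 3
f 7 1 8
f 7 8 3
f 8 1 9
f 8 9 3
f 9 1 10
f 9 10 3
f 10 1 11
f 10 11 3
f 11 1 12
f 11 12 3
f 12 1 13
f 12 13 3
f 13 1 14
f 13 14 3
f 14 1 15
f 14 15 3
f 15 1 2
f 15 2 3
f 17 19 16
f 20 17 16
f 16 19 18
f 18 20 16
f 17 23 19
f 21 17 20
f 21 23 17
f 19 23 18
f 22 20 18
f 18 23 22
f 22 21 20
f 23 21 22
f 25 24 27
f 25 27 26
f 27 24 28
f 27 28 26
f 28 24 29
f 28 29 26
f 29 24 30
f 29 30 26
f 30 24 31
f 30 31 26
f 31 24 32
f 31 32 26
f 32 24 33
f 32 33 26
f 33 24 34
f 33 34 26
f 34 24 35
f 34 35 26
f 35 24 36
f 35 36 26
f 36 24 37
f 36 37 26
f 37 24 38
f 37 38 26
f 38 24 39
f 38 39 26
f 39 24 40
f 39 40 26
f 40 24 41
f 40 41 26
f 41 24 25
f 41 25 26
f 42 53 47
f 42 47 43
f 42 43 49
f 42 49 52
f 42 52 53
f 43 47 51
f 47 53 46
f 53 52 44
f 52 49 48
f 49 43 50
f 45 51 46
f 45 46 44
f 45 44 48
f 45 48 50
f 45 50 51
f 46 51 47
f 44 46 53
f 48 44 52
f 50 48 49
f 51 50 43



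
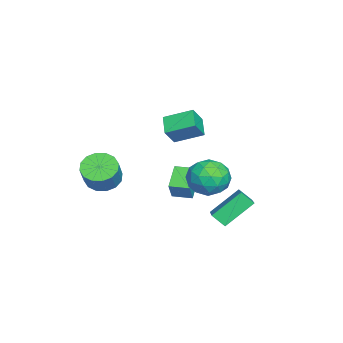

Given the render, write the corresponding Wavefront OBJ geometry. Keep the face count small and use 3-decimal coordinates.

v 2.182 3.208 0.705
v 2.811 3.287 -0.324
v 2.649 1.313 0.844
v 3.278 1.392 -0.185
v 3.677 1.95 0.811
v 3.388 3.121 0.725
v 2.072 1.479 -0.205
v 1.783 2.65 -0.291
v 2.743 2.219 -0.887
v 3.735 2.51 -0.259
v 1.725 2.09 0.779
v 2.717 2.381 1.407
v 2.455 3.414 0.178
v 3.005 1.186 0.342
v 3.239 1.514 0.927
v 3.609 1.561 0.322
v 2.794 3.316 0.795
v 3.164 3.363 0.19
v 3.673 2.577 0.857
v 2.296 1.237 0.33
v 2.666 1.284 -0.275
v 1.851 3.039 0.198
v 2.221 3.086 -0.407
v 1.787 2.023 -0.337
v 2.785 2.833 -0.758
v 3.06 1.719 -0.676
v 2.351 1.77 -0.688
v 2.181 2.458 -0.738
v 3.368 3.004 -0.389
v 3.643 1.89 -0.307
v 3.877 2.218 0.279
v 3.707 2.906 0.228
v 3.328 2.376 -0.719
v 1.817 2.71 0.827
v 2.092 1.596 0.909
v 1.753 1.694 0.292
v 1.583 2.382 0.241
v 2.4 2.881 1.196
v 2.675 1.767 1.278
v 3.279 2.142 1.258
v 3.109 2.83 1.208
v 2.132 2.224 1.239
v -4.039 -0.446 -3.543
v -3.294 -0.491 -2.382
v -3.963 0.702 -3.548
v -3.218 0.657 -2.387
v -2.722 -0.537 -4.393
v -1.977 -0.582 -3.232
v -2.646 0.611 -4.398
v -1.901 0.566 -3.237
v -1.531 -0.288 1.549
v -1.586 1.283 2.195
v -0.474 -0.004 0.946
v -0.528 1.568 1.592
v -0.872 -0.668 2.528
v -0.926 0.904 3.174
v 0.186 -0.383 1.925
v 0.131 1.188 2.571
v 2.335 -3.171 -0.44
v 3.114 -3.356 -1.038
v 4.085 -3.334 0.222
v 3.305 -3.149 0.82
v 3.079 -2.84 -1.019
v 4.05 -2.818 0.24
v 2.844 -2.413 -0.846
v 3.815 -2.391 0.413
v 2.473 -2.188 -0.563
v 3.444 -2.166 0.696
v 2.065 -2.227 -0.248
v 3.035 -2.206 1.011
v 1.728 -2.519 0.016
v 2.699 -2.497 1.276
v 1.555 -2.986 0.158
v 2.526 -2.964 1.418
v 1.59 -3.502 0.14
v 2.561 -3.48 1.399
v 1.825 -3.929 -0.033
v 2.796 -3.907 1.226
v 2.196 -4.154 -0.316
v 3.167 -4.132 0.943
v 2.605 -4.114 -0.631
v 3.575 -4.093 0.628
v 2.941 -3.823 -0.896
v 3.912 -3.801 0.364
v 0.906 2.108 -3.301
v 0.044 3.466 -1.966
v 1.034 2.815 -3.937
v 0.172 4.173 -2.602
v 2.528 2.447 -2.598
v 1.666 3.805 -1.263
v 2.656 3.154 -3.234
v 1.794 4.512 -1.899
f 1 38 17
f 38 12 41
f 17 41 6
f 38 41 17
f 1 17 13
f 17 6 18
f 13 18 2
f 17 18 13
f 1 13 22
f 13 2 23
f 22 23 8
f 13 23 22
f 1 22 34
f 22 8 37
f 34 37 11
f 22 37 34
f 1 34 38
f 34 11 42
f 38 42 12
f 34 42 38
f 2 18 29
f 18 6 32
f 29 32 10
f 18 32 29
f 6 41 19
f 41 12 40
f 19 40 5
f 41 40 19
f 12 42 39
f 42 11 35
f 39 35 3
f 42 35 39
f 11 37 36
f 37 8 24
f 36 24 7
f 37 24 36
f 8 23 28
f 23 2 25
f 28 25 9
f 23 25 28
f 4 30 16
f 30 10 31
f 16 31 5
f 30 31 16
f 4 16 14
f 16 5 15
f 14 15 3
f 16 15 14
f 4 14 21
f 14 3 20
f 21 20 7
f 14 20 21
f 4 21 26
f 21 7 27
f 26 27 9
f 21 27 26
f 4 26 30
f 26 9 33
f 30 33 10
f 26 33 30
f 5 31 19
f 31 10 32
f 19 32 6
f 31 32 19
f 3 15 39
f 15 5 40
f 39 40 12
f 15 40 39
f 7 20 36
f 20 3 35
f 36 35 11
f 20 35 36
f 9 27 28
f 27 7 24
f 28 24 8
f 27 24 28
f 10 33 29
f 33 9 25
f 29 25 2
f 33 25 29
f 44 46 43
f 47 44 43
f 43 46 45
f 45 47 43
f 44 50 46
f 48 44 47
f 48 50 44
f 46 50 45
f 49 47 45
f 45 50 49
f 49 48 47
f 50 48 49
f 52 54 51
f 55 52 51
f 51 54 53
f 53 55 51
f 52 58 54
f 56 52 55
f 56 58 52
f 54 58 53
f 57 55 53
f 53 58 57
f 57 56 55
f 58 56 57
f 60 59 63
f 60 63 61
f 61 63 64
f 61 64 62
f 63 59 65
f 63 65 64
f 64 65 66
f 64 66 62
f 65 59 67
f 65 67 66
f 66 67 68
f 66 68 62
f 67 59 69
f 67 69 68
f 68 69 70
f 68 70 62
f 69 59 71
f 69 71 70
f 70 71 72
f 70 72 62
f 71 59 73
f 71 73 72
f 72 73 74
f 72 74 62
f 73 59 75
f 73 75 74
f 74 75 76
f 74 76 62
f 75 59 77
f 75 77 76
f 76 77 78
f 76 78 62
f 77 59 79
f 77 79 78
f 78 79 80
f 78 80 62
f 79 59 81
f 79 81 80
f 80 81 82
f 80 82 62
f 81 59 83
f 81 83 82
f 82 83 84
f 82 84 62
f 83 59 60
f 83 60 84
f 84 60 61
f 84 61 62
f 86 88 85
f 89 86 85
f 85 88 87
f 87 89 85
f 86 92 88
f 90 86 89
f 90 92 86
f 88 92 87
f 91 89 87
f 87 92 91
f 91 90 89
f 92 90 91



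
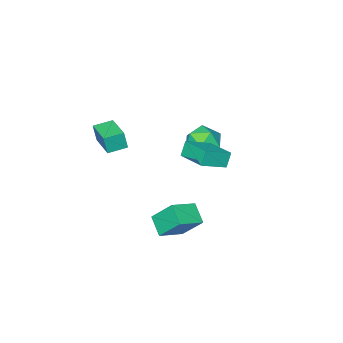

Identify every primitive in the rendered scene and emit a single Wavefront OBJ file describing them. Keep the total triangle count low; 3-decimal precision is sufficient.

v 0.666 0.382 -5.214
v 0.273 -0.724 -4.397
v 0.237 1.626 -3.735
v -0.156 0.52 -2.918
v 2.296 0.24 -4.622
v 1.903 -0.866 -3.805
v 1.867 1.484 -3.143
v 1.474 0.378 -2.326
v -4.693 -2.557 -2.006
v -4.197 -1.757 -1.197
v -3.703 -4.063 -1.123
v -3.207 -3.263 -0.314
v -4.42 -3.522 -0.267
v -5.032 -2.591 -0.813
v -2.868 -3.229 -1.507
v -3.48 -2.298 -2.053
v -3.07 -2.173 -0.889
v -4.028 -2.353 -0.123
v -3.872 -3.467 -2.197
v -4.83 -3.647 -1.431
v -2.211 -0.824 -0.674
v -2.657 -0.928 0.281
v -1.885 1.227 -0.299
v -2.332 1.123 0.657
v -0.628 -1.203 0.023
v -1.075 -1.307 0.979
v -0.303 0.848 0.399
v -0.749 0.744 1.354
v 2.516 -3.045 2.312
v 2.647 -3.206 3.463
v 3.236 -1.251 2.48
v 3.367 -1.412 3.632
v 3.613 -3.468 2.128
v 3.744 -3.629 3.28
v 4.333 -1.674 2.297
v 4.464 -1.835 3.448
f 2 4 1
f 5 2 1
f 1 4 3
f 3 5 1
f 2 8 4
f 6 2 5
f 6 8 2
f 4 8 3
f 7 5 3
f 3 8 7
f 7 6 5
f 8 6 7
f 9 20 14
f 9 14 10
f 9 10 16
f 9 16 19
f 9 19 20
f 10 14 18
f 14 20 13
f 20 19 11
f 19 16 15
f 16 10 17
f 12 18 13
f 12 13 11
f 12 11 15
f 12 15 17
f 12 17 18
f 13 18 14
f 11 13 20
f 15 11 19
f 17 15 16
f 18 17 10
f 22 24 21
f 25 22 21
f 21 24 23
f 23 25 21
f 22 28 24
f 26 22 25
f 26 28 22
f 24 28 23
f 27 25 23
f 23 28 27
f 27 26 25
f 28 26 27
f 30 32 29
f 33 30 29
f 29 32 31
f 31 33 29
f 30 36 32
f 34 30 33
f 34 36 30
f 32 36 31
f 35 33 31
f 31 36 35
f 35 34 33
f 36 34 35



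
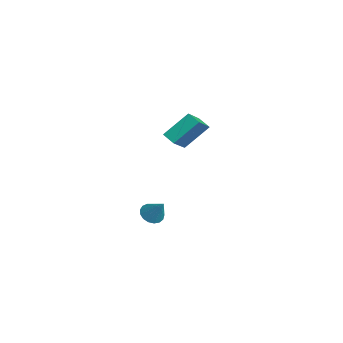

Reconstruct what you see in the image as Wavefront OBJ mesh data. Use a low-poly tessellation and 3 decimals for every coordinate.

v -2.397 -0.01 -3.199
v -2.057 0.505 -3.589
v -1.543 0.35 -1.981
v -2.329 0.673 -3.448
v -2.617 0.684 -3.25
v -2.854 0.537 -3.04
v -2.986 0.264 -2.866
v -2.984 -0.072 -2.769
v -2.847 -0.393 -2.77
v -2.606 -0.627 -2.87
v -2.318 -0.719 -3.044
v -2.048 -0.649 -3.254
v -1.858 -0.432 -3.452
v -1.791 -0.119 -3.591
v -1.863 0.219 -3.641
v -1.731 1.024 2.858
v -1.757 2.447 4.133
v -1.043 1.353 2.506
v -1.069 2.775 3.78
v -0.631 -0.015 4.04
v -0.657 1.407 5.314
v 0.057 0.313 3.687
v 0.031 1.736 4.962
f 2 1 4
f 2 4 3
f 4 1 5
f 4 5 3
f 5 1 6
f 5 6 3
f 6 1 7
f 6 7 3
f 7 1 8
f 7 8 3
f 8 1 9
f 8 9 3
f 9 1 10
f 9 10 3
f 10 1 11
f 10 11 3
f 11 1 12
f 11 12 3
f 12 1 13
f 12 13 3
f 13 1 14
f 13 14 3
f 14 1 15
f 14 15 3
f 15 1 2
f 15 2 3
f 17 19 16
f 20 17 16
f 16 19 18
f 18 20 16
f 17 23 19
f 21 17 20
f 21 23 17
f 19 23 18
f 22 20 18
f 18 23 22
f 22 21 20
f 23 21 22



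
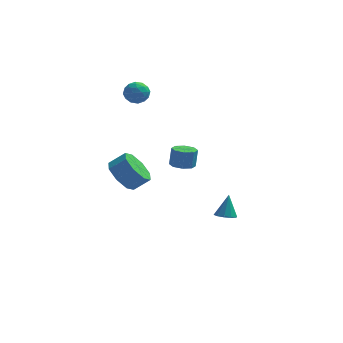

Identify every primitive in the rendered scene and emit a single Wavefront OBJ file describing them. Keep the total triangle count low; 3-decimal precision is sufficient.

v -2.095 3.551 3.457
v -1.643 3.443 2.832
v -1.537 2.577 4.028
v -1.085 2.469 3.403
v -0.987 3.099 3.85
v -1.332 3.7 3.497
v -1.848 2.32 3.363
v -2.193 2.921 3.01
v -1.491 2.682 2.774
v -0.959 3.164 3.075
v -2.221 2.856 3.785
v -1.689 3.338 4.086
v -1.918 3.582 3.094
v -1.262 2.438 3.766
v -1.204 2.808 4.028
v -0.939 2.744 3.661
v -1.735 3.734 3.485
v -1.47 3.67 3.118
v -1.084 3.468 3.717
v -1.71 2.35 3.742
v -1.445 2.286 3.375
v -2.241 3.276 3.199
v -1.976 3.212 2.832
v -2.096 2.552 3.143
v -1.563 3.072 2.693
v -1.235 2.5 3.029
v -1.683 2.412 3.005
v -1.886 2.765 2.797
v -1.251 3.355 2.87
v -0.922 2.783 3.206
v -0.865 3.153 3.468
v -1.068 3.506 3.261
v -1.161 2.908 2.836
v -2.258 3.237 3.654
v -1.929 2.665 3.99
v -2.112 2.514 3.599
v -2.315 2.867 3.392
v -1.945 3.52 3.831
v -1.617 2.948 4.167
v -1.294 3.255 4.063
v -1.497 3.608 3.855
v -2.019 3.112 4.024
v -1.753 -4.065 1.095
v -1.19 -3.613 0.319
v -0.343 -3.483 1.009
v -0.907 -3.935 1.785
v -1.62 -3.073 0.745
v -0.774 -2.943 1.436
v -2.128 -3.114 1.376
v -1.282 -2.984 2.067
v -2.417 -3.712 1.842
v -1.571 -3.583 2.533
v -2.317 -4.517 1.871
v -1.47 -4.387 2.561
v -1.886 -5.057 1.444
v -1.04 -4.927 2.135
v -1.378 -5.016 0.813
v -0.532 -4.886 1.504
v -1.089 -4.417 0.347
v -0.243 -4.288 1.038
v 3.383 -0.073 -4.161
v 3.722 -0.587 -3.985
v 3.537 0.473 -2.859
v 3.974 -0.318 -4.128
v 4 0.045 -4.283
v 3.791 0.363 -4.392
v 3.427 0.514 -4.412
v 3.045 0.441 -4.337
v 2.793 0.172 -4.194
v 2.766 -0.191 -4.039
v 2.975 -0.509 -3.93
v 3.34 -0.66 -3.91
v 0.938 2.166 -1.641
v 1.478 1.692 -1.595
v 1.583 1.92 -0.473
v 1.042 2.394 -0.519
v 1.653 2.201 -1.715
v 1.758 2.429 -0.593
v 1.409 2.689 -1.792
v 1.514 2.917 -0.669
v 0.889 2.871 -1.78
v 0.994 3.099 -0.658
v 0.397 2.64 -1.687
v 0.502 2.868 -0.565
v 0.222 2.131 -1.567
v 0.327 2.359 -0.445
v 0.466 1.643 -1.491
v 0.571 1.871 -0.368
v 0.986 1.461 -1.502
v 1.091 1.689 -0.38
f 1 38 17
f 38 12 41
f 17 41 6
f 38 41 17
f 1 17 13
f 17 6 18
f 13 18 2
f 17 18 13
f 1 13 22
f 13 2 23
f 22 23 8
f 13 23 22
f 1 22 34
f 22 8 37
f 34 37 11
f 22 37 34
f 1 34 38
f 34 11 42
f 38 42 12
f 34 42 38
f 2 18 29
f 18 6 32
f 29 32 10
f 18 32 29
f 6 41 19
f 41 12 40
f 19 40 5
f 41 40 19
f 12 42 39
f 42 11 35
f 39 35 3
f 42 35 39
f 11 37 36
f 37 8 24
f 36 24 7
f 37 24 36
f 8 23 28
f 23 2 25
f 28 25 9
f 23 25 28
f 4 30 16
f 30 10 31
f 16 31 5
f 30 31 16
f 4 16 14
f 16 5 15
f 14 15 3
f 16 15 14
f 4 14 21
f 14 3 20
f 21 20 7
f 14 20 21
f 4 21 26
f 21 7 27
f 26 27 9
f 21 27 26
f 4 26 30
f 26 9 33
f 30 33 10
f 26 33 30
f 5 31 19
f 31 10 32
f 19 32 6
f 31 32 19
f 3 15 39
f 15 5 40
f 39 40 12
f 15 40 39
f 7 20 36
f 20 3 35
f 36 35 11
f 20 35 36
f 9 27 28
f 27 7 24
f 28 24 8
f 27 24 28
f 10 33 29
f 33 9 25
f 29 25 2
f 33 25 29
f 44 43 47
f 44 47 45
f 45 47 48
f 45 48 46
f 47 43 49
f 47 49 48
f 48 49 50
f 48 50 46
f 49 43 51
f 49 51 50
f 50 51 52
f 50 52 46
f 51 43 53
f 51 53 52
f 52 53 54
f 52 54 46
f 53 43 55
f 53 55 54
f 54 55 56
f 54 56 46
f 55 43 57
f 55 57 56
f 56 57 58
f 56 58 46
f 57 43 59
f 57 59 58
f 58 59 60
f 58 60 46
f 59 43 44
f 59 44 60
f 60 44 45
f 60 45 46
f 62 61 64
f 62 64 63
f 64 61 65
f 64 65 63
f 65 61 66
f 65 66 63
f 66 61 67
f 66 67 63
f 67 61 68
f 67 68 63
f 68 61 69
f 68 69 63
f 69 61 70
f 69 70 63
f 70 61 71
f 70 71 63
f 71 61 72
f 71 72 63
f 72 61 62
f 72 62 63
f 74 73 77
f 74 77 75
f 75 77 78
f 75 78 76
f 77 73 79
f 77 79 78
f 78 79 80
f 78 80 76
f 79 73 81
f 79 81 80
f 80 81 82
f 80 82 76
f 81 73 83
f 81 83 82
f 82 83 84
f 82 84 76
f 83 73 85
f 83 85 84
f 84 85 86
f 84 86 76
f 85 73 87
f 85 87 86
f 86 87 88
f 86 88 76
f 87 73 89
f 87 89 88
f 88 89 90
f 88 90 76
f 89 73 74
f 89 74 90
f 90 74 75
f 90 75 76



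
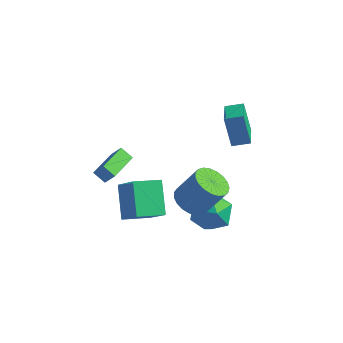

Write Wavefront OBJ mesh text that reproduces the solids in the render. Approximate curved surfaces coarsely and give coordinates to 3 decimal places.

v 3.268 0.926 3.126
v 2.659 1.187 4.875
v 2.515 2.385 2.647
v 1.907 2.646 4.396
v 4.113 1.434 3.344
v 3.505 1.695 5.093
v 3.361 2.893 2.865
v 2.752 3.154 4.614
v 3.605 -1.08 0.853
v 4.406 -1.37 -0.063
v 3.294 -3.05 1.203
v 4.095 -3.34 0.287
v 4.516 -2.821 1.345
v 4.708 -1.603 1.128
v 2.992 -2.817 0.012
v 3.184 -1.599 -0.205
v 4.027 -2.443 -0.583
v 4.969 -2.446 0.24
v 2.731 -1.974 0.9
v 3.673 -1.977 1.723
v -3.285 -2.027 0.122
v -2.692 -1.977 0.938
v -3.351 -0.129 0.054
v -2.758 -0.079 0.87
v -2.582 -2.021 -0.39
v -1.989 -1.971 0.426
v -2.648 -0.123 -0.458
v -2.055 -0.073 0.358
v 3.478 -3.655 2.61
v 4.2 -3.223 2.069
v 5.124 -2.714 3.71
v 4.402 -3.145 4.25
v 3.933 -2.909 2.123
v 4.856 -2.4 3.763
v 3.587 -2.724 2.26
v 4.51 -2.215 3.9
v 3.222 -2.7 2.458
v 4.145 -2.191 4.098
v 2.901 -2.841 2.682
v 3.825 -2.332 4.323
v 2.68 -3.123 2.894
v 3.604 -2.614 4.534
v 2.598 -3.496 3.056
v 3.521 -2.987 4.697
v 2.667 -3.897 3.142
v 3.591 -3.388 4.782
v 2.877 -4.256 3.135
v 3.8 -3.747 4.776
v 3.191 -4.511 3.038
v 4.114 -4.002 4.678
v 3.554 -4.618 2.866
v 4.477 -4.109 4.507
v 3.904 -4.558 2.65
v 4.828 -4.049 4.291
v 4.181 -4.342 2.428
v 5.104 -3.833 4.068
v 4.336 -4.007 2.236
v 5.26 -3.498 3.877
v 4.343 -3.611 2.11
v 5.266 -3.102 3.75
v -1.728 -2.107 -0.078
v -0.431 -2.717 1.416
v -0.723 -0.925 -0.468
v 0.574 -1.534 1.025
v -0.754 -3.386 -1.445
v 0.543 -3.995 0.048
v 0.251 -2.203 -1.836
v 1.548 -2.813 -0.342
f 2 4 1
f 5 2 1
f 1 4 3
f 3 5 1
f 2 8 4
f 6 2 5
f 6 8 2
f 4 8 3
f 7 5 3
f 3 8 7
f 7 6 5
f 8 6 7
f 9 20 14
f 9 14 10
f 9 10 16
f 9 16 19
f 9 19 20
f 10 14 18
f 14 20 13
f 20 19 11
f 19 16 15
f 16 10 17
f 12 18 13
f 12 13 11
f 12 11 15
f 12 15 17
f 12 17 18
f 13 18 14
f 11 13 20
f 15 11 19
f 17 15 16
f 18 17 10
f 22 24 21
f 25 22 21
f 21 24 23
f 23 25 21
f 22 28 24
f 26 22 25
f 26 28 22
f 24 28 23
f 27 25 23
f 23 28 27
f 27 26 25
f 28 26 27
f 30 29 33
f 30 33 31
f 31 33 34
f 31 34 32
f 33 29 35
f 33 35 34
f 34 35 36
f 34 36 32
f 35 29 37
f 35 37 36
f 36 37 38
f 36 38 32
f 37 29 39
f 37 39 38
f 38 39 40
f 38 40 32
f 39 29 41
f 39 41 40
f 40 41 42
f 40 42 32
f 41 29 43
f 41 43 42
f 42 43 44
f 42 44 32
f 43 29 45
f 43 45 44
f 44 45 46
f 44 46 32
f 45 29 47
f 45 47 46
f 46 47 48
f 46 48 32
f 47 29 49
f 47 49 48
f 48 49 50
f 48 50 32
f 49 29 51
f 49 51 50
f 50 51 52
f 50 52 32
f 51 29 53
f 51 53 52
f 52 53 54
f 52 54 32
f 53 29 55
f 53 55 54
f 54 55 56
f 54 56 32
f 55 29 57
f 55 57 56
f 56 57 58
f 56 58 32
f 57 29 59
f 57 59 58
f 58 59 60
f 58 60 32
f 59 29 30
f 59 30 60
f 60 30 31
f 60 31 32
f 62 64 61
f 65 62 61
f 61 64 63
f 63 65 61
f 62 68 64
f 66 62 65
f 66 68 62
f 64 68 63
f 67 65 63
f 63 68 67
f 67 66 65
f 68 66 67



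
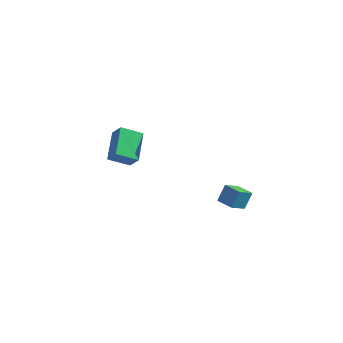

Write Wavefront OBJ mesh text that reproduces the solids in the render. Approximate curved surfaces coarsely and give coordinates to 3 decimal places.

v 2.678 2.549 0.548
v 2.851 3.033 1.587
v 2.906 3.509 0.062
v 3.08 3.994 1.101
v 3.76 2.266 0.499
v 3.934 2.751 1.538
v 3.989 3.227 0.013
v 4.162 3.711 1.052
v -3.541 1.847 2.552
v -4.309 3.402 3.755
v -4.278 2.051 1.818
v -5.046 3.605 3.021
v -2.654 2.775 1.919
v -3.422 4.329 3.122
v -3.391 2.978 1.185
v -4.159 4.533 2.388
f 2 4 1
f 5 2 1
f 1 4 3
f 3 5 1
f 2 8 4
f 6 2 5
f 6 8 2
f 4 8 3
f 7 5 3
f 3 8 7
f 7 6 5
f 8 6 7
f 10 12 9
f 13 10 9
f 9 12 11
f 11 13 9
f 10 16 12
f 14 10 13
f 14 16 10
f 12 16 11
f 15 13 11
f 11 16 15
f 15 14 13
f 16 14 15



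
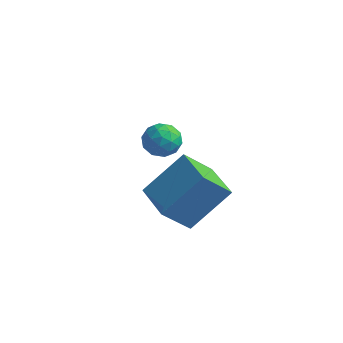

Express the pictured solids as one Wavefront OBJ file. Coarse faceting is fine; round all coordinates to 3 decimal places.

v -3.016 3.581 2.262
v -2.569 3.914 1.766
v -2.051 3.106 2.814
v -1.604 3.439 2.318
v -1.977 3.849 2.818
v -2.573 4.142 2.477
v -2.047 2.878 2.103
v -2.643 3.171 1.762
v -1.969 3.479 1.668
v -1.927 4.08 2.109
v -2.693 2.94 2.471
v -2.651 3.541 2.912
v -2.877 3.789 1.966
v -1.743 3.231 2.614
v -1.962 3.472 2.908
v -1.7 3.668 2.616
v -2.88 3.923 2.384
v -2.617 4.119 2.092
v -2.269 4.081 2.71
v -2.003 2.901 2.488
v -1.74 3.097 2.196
v -2.92 3.352 1.964
v -2.658 3.548 1.672
v -2.351 2.939 1.87
v -2.262 3.729 1.616
v -1.695 3.45 1.94
v -1.955 3.12 1.814
v -2.305 3.293 1.614
v -2.237 4.082 1.876
v -1.67 3.803 2.2
v -1.889 4.044 2.494
v -2.239 4.216 2.294
v -1.884 3.827 1.818
v -2.95 3.217 2.38
v -2.383 2.938 2.704
v -2.381 2.804 2.286
v -2.731 2.976 2.086
v -2.925 3.57 2.64
v -2.358 3.291 2.964
v -2.315 3.727 2.966
v -2.665 3.9 2.766
v -2.736 3.193 2.762
v 0.702 -1.263 3.089
v 1.519 -0.101 4.424
v -0.559 -0.396 3.106
v 0.258 0.766 4.442
v 1.262 -0.426 2.018
v 2.079 0.736 3.354
v 0.001 0.441 2.036
v 0.818 1.603 3.371
f 1 38 17
f 38 12 41
f 17 41 6
f 38 41 17
f 1 17 13
f 17 6 18
f 13 18 2
f 17 18 13
f 1 13 22
f 13 2 23
f 22 23 8
f 13 23 22
f 1 22 34
f 22 8 37
f 34 37 11
f 22 37 34
f 1 34 38
f 34 11 42
f 38 42 12
f 34 42 38
f 2 18 29
f 18 6 32
f 29 32 10
f 18 32 29
f 6 41 19
f 41 12 40
f 19 40 5
f 41 40 19
f 12 42 39
f 42 11 35
f 39 35 3
f 42 35 39
f 11 37 36
f 37 8 24
f 36 24 7
f 37 24 36
f 8 23 28
f 23 2 25
f 28 25 9
f 23 25 28
f 4 30 16
f 30 10 31
f 16 31 5
f 30 31 16
f 4 16 14
f 16 5 15
f 14 15 3
f 16 15 14
f 4 14 21
f 14 3 20
f 21 20 7
f 14 20 21
f 4 21 26
f 21 7 27
f 26 27 9
f 21 27 26
f 4 26 30
f 26 9 33
f 30 33 10
f 26 33 30
f 5 31 19
f 31 10 32
f 19 32 6
f 31 32 19
f 3 15 39
f 15 5 40
f 39 40 12
f 15 40 39
f 7 20 36
f 20 3 35
f 36 35 11
f 20 35 36
f 9 27 28
f 27 7 24
f 28 24 8
f 27 24 28
f 10 33 29
f 33 9 25
f 29 25 2
f 33 25 29
f 44 46 43
f 47 44 43
f 43 46 45
f 45 47 43
f 44 50 46
f 48 44 47
f 48 50 44
f 46 50 45
f 49 47 45
f 45 50 49
f 49 48 47
f 50 48 49



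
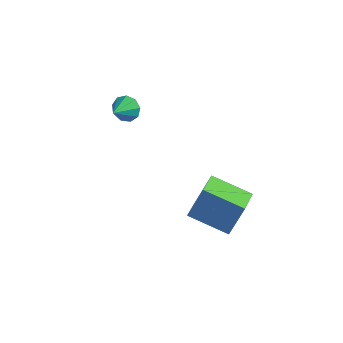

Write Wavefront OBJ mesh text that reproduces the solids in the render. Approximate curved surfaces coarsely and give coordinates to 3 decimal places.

v -1.77 3.509 0.484
v -1.459 3.822 1.054
v -1.71 2.411 1.056
v -1.949 3.823 1.107
v -2.355 3.678 0.869
v -2.487 3.453 0.451
v -2.284 3.255 0.049
v -1.84 3.176 -0.15
v -1.363 3.253 -0.052
v -1.077 3.45 0.297
v -1.115 3.675 0.734
v 2.675 1.687 -3.496
v 3.072 2.344 -1.945
v 2.171 3.205 -4.01
v 2.568 3.862 -2.459
v 4.592 2.098 -4.161
v 4.989 2.755 -2.61
v 4.088 3.616 -4.675
v 4.485 4.273 -3.124
f 2 1 4
f 2 4 3
f 4 1 5
f 4 5 3
f 5 1 6
f 5 6 3
f 6 1 7
f 6 7 3
f 7 1 8
f 7 8 3
f 8 1 9
f 8 9 3
f 9 1 10
f 9 10 3
f 10 1 11
f 10 11 3
f 11 1 2
f 11 2 3
f 13 15 12
f 16 13 12
f 12 15 14
f 14 16 12
f 13 19 15
f 17 13 16
f 17 19 13
f 15 19 14
f 18 16 14
f 14 19 18
f 18 17 16
f 19 17 18



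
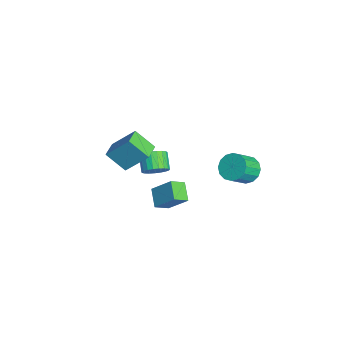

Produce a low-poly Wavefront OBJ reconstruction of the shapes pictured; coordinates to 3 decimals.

v -3.431 -0.614 -2.606
v -2.925 -0.842 -1.911
v -3.983 -0.835 -1.138
v -4.489 -0.606 -1.834
v -2.912 -0.473 -1.897
v -3.97 -0.465 -1.125
v -2.989 -0.128 -2.006
v -4.047 -0.12 -1.233
v -3.143 0.134 -2.219
v -4.201 0.141 -1.446
v -3.346 0.265 -2.498
v -4.404 0.273 -1.726
v -3.564 0.245 -2.797
v -4.622 0.253 -2.024
v -3.759 0.077 -3.062
v -4.817 0.084 -2.29
v -3.897 -0.212 -3.249
v -4.955 -0.204 -2.476
v -3.955 -0.569 -3.324
v -5.013 -0.561 -2.552
v -3.922 -0.935 -3.276
v -4.98 -0.927 -2.503
v -3.804 -1.245 -3.111
v -4.862 -1.237 -2.339
v -3.622 -1.445 -2.859
v -4.68 -1.438 -2.087
v -3.407 -1.503 -2.564
v -4.465 -1.495 -1.791
v -3.196 -1.406 -2.276
v -4.253 -1.398 -1.503
v -3.025 -1.172 -2.045
v -4.083 -1.165 -1.272
v 3.45 3.689 3.251
v 4.154 3.525 2.635
v 4.834 2.547 3.672
v 4.13 2.711 4.289
v 4.304 3.911 2.9
v 4.985 2.932 3.938
v 4.226 4.237 3.26
v 4.906 3.259 4.297
v 3.939 4.417 3.617
v 4.62 3.438 4.654
v 3.522 4.401 3.876
v 4.202 3.423 4.913
v 3.085 4.195 3.968
v 3.765 3.217 5.005
v 2.746 3.853 3.868
v 3.426 2.875 4.905
v 2.595 3.468 3.602
v 3.276 2.489 4.64
v 2.674 3.141 3.243
v 3.354 2.163 4.28
v 2.96 2.962 2.886
v 3.641 1.983 3.923
v 3.378 2.977 2.627
v 4.058 1.999 3.664
v 3.815 3.183 2.535
v 4.495 2.205 3.572
v -0.219 -3.641 3.37
v 0.323 -2.329 4.917
v 0.368 -2.573 2.258
v 0.91 -1.26 3.805
v 0.85 -4.16 3.435
v 1.392 -2.847 4.982
v 1.437 -3.091 2.323
v 1.979 -1.779 3.87
v 0.796 -0.65 -0.54
v 1.13 -1.527 0.016
v 1.497 0.408 0.708
v 1.831 -0.468 1.263
v 1.949 -0.632 -1.203
v 2.283 -1.508 -0.648
v 2.65 0.427 0.044
v 2.984 -0.45 0.6
f 2 1 5
f 2 5 3
f 3 5 6
f 3 6 4
f 5 1 7
f 5 7 6
f 6 7 8
f 6 8 4
f 7 1 9
f 7 9 8
f 8 9 10
f 8 10 4
f 9 1 11
f 9 11 10
f 10 11 12
f 10 12 4
f 11 1 13
f 11 13 12
f 12 13 14
f 12 14 4
f 13 1 15
f 13 15 14
f 14 15 16
f 14 16 4
f 15 1 17
f 15 17 16
f 16 17 18
f 16 18 4
f 17 1 19
f 17 19 18
f 18 19 20
f 18 20 4
f 19 1 21
f 19 21 20
f 20 21 22
f 20 22 4
f 21 1 23
f 21 23 22
f 22 23 24
f 22 24 4
f 23 1 25
f 23 25 24
f 24 25 26
f 24 26 4
f 25 1 27
f 25 27 26
f 26 27 28
f 26 28 4
f 27 1 29
f 27 29 28
f 28 29 30
f 28 30 4
f 29 1 31
f 29 31 30
f 30 31 32
f 30 32 4
f 31 1 2
f 31 2 32
f 32 2 3
f 32 3 4
f 34 33 37
f 34 37 35
f 35 37 38
f 35 38 36
f 37 33 39
f 37 39 38
f 38 39 40
f 38 40 36
f 39 33 41
f 39 41 40
f 40 41 42
f 40 42 36
f 41 33 43
f 41 43 42
f 42 43 44
f 42 44 36
f 43 33 45
f 43 45 44
f 44 45 46
f 44 46 36
f 45 33 47
f 45 47 46
f 46 47 48
f 46 48 36
f 47 33 49
f 47 49 48
f 48 49 50
f 48 50 36
f 49 33 51
f 49 51 50
f 50 51 52
f 50 52 36
f 51 33 53
f 51 53 52
f 52 53 54
f 52 54 36
f 53 33 55
f 53 55 54
f 54 55 56
f 54 56 36
f 55 33 57
f 55 57 56
f 56 57 58
f 56 58 36
f 57 33 34
f 57 34 58
f 58 34 35
f 58 35 36
f 60 62 59
f 63 60 59
f 59 62 61
f 61 63 59
f 60 66 62
f 64 60 63
f 64 66 60
f 62 66 61
f 65 63 61
f 61 66 65
f 65 64 63
f 66 64 65
f 68 70 67
f 71 68 67
f 67 70 69
f 69 71 67
f 68 74 70
f 72 68 71
f 72 74 68
f 70 74 69
f 73 71 69
f 69 74 73
f 73 72 71
f 74 72 73



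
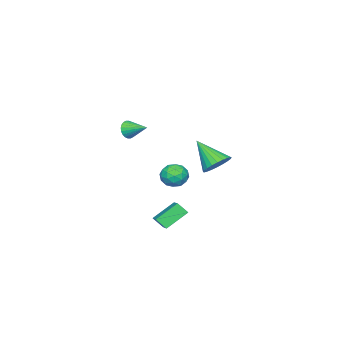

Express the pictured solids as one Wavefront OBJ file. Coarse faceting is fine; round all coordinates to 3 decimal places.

v 0.967 -2.604 0.88
v 1.357 -2.774 1.358
v 0.953 -1.336 1.34
v 1.521 -2.708 1.183
v 1.602 -2.627 0.961
v 1.585 -2.542 0.726
v 1.475 -2.466 0.515
v 1.287 -2.412 0.36
v 1.051 -2.387 0.284
v 0.802 -2.395 0.298
v 0.578 -2.435 0.401
v 0.413 -2.501 0.577
v 0.333 -2.582 0.799
v 0.349 -2.667 1.033
v 0.459 -2.742 1.244
v 0.647 -2.797 1.4
v 0.884 -2.822 1.476
v 1.133 -2.814 1.461
v -3.136 0.602 -2.559
v -2.232 0.313 -2.761
v -3.304 -0.942 -1.101
v -2.169 0.565 -2.486
v -2.253 0.823 -2.222
v -2.472 1.048 -2.01
v -2.791 1.204 -1.881
v -3.163 1.269 -1.855
v -3.531 1.233 -1.936
v -3.839 1.1 -2.112
v -4.039 0.892 -2.356
v -4.102 0.639 -2.631
v -4.018 0.381 -2.895
v -3.8 0.157 -3.108
v -3.48 -0 -3.237
v -3.108 -0.065 -3.262
v -2.741 -0.028 -3.181
v -2.433 0.104 -3.005
v 1.41 1.273 -1.253
v 1.746 1.58 -0.546
v 2.654 1.16 -1.794
v 2.99 1.467 -1.087
v 2.635 0.704 -1.088
v 1.867 0.774 -0.753
v 2.533 1.966 -1.587
v 1.765 2.036 -1.252
v 2.44 2.008 -0.752
v 2.503 1.228 -0.443
v 1.897 1.512 -1.897
v 1.96 0.732 -1.588
v 1.469 1.437 -0.852
v 2.931 1.303 -1.488
v 2.722 0.855 -1.489
v 2.92 1.035 -1.073
v 1.54 0.963 -0.974
v 1.737 1.143 -0.558
v 2.26 0.628 -0.877
v 2.663 1.597 -1.782
v 2.86 1.777 -1.366
v 1.48 1.705 -1.267
v 1.678 1.885 -0.851
v 2.14 2.112 -1.463
v 2.075 1.869 -0.557
v 2.806 1.802 -0.876
v 2.537 2.095 -1.169
v 2.086 2.137 -0.973
v 2.112 1.41 -0.376
v 2.843 1.343 -0.694
v 2.634 0.895 -0.695
v 2.182 0.936 -0.498
v 2.52 1.662 -0.497
v 1.557 1.397 -1.646
v 2.288 1.33 -1.964
v 2.218 1.804 -1.842
v 1.766 1.845 -1.645
v 1.594 0.938 -1.464
v 2.325 0.871 -1.783
v 2.314 0.603 -1.367
v 1.863 0.645 -1.171
v 1.88 1.078 -1.843
v 3.786 1.75 -4.357
v 3.954 1.182 -3.776
v 2.681 2.372 -3.431
v 2.849 1.804 -2.849
v 4.951 2.796 -3.671
v 5.119 2.228 -3.089
v 3.846 3.418 -2.744
v 4.014 2.85 -2.163
f 2 1 4
f 2 4 3
f 4 1 5
f 4 5 3
f 5 1 6
f 5 6 3
f 6 1 7
f 6 7 3
f 7 1 8
f 7 8 3
f 8 1 9
f 8 9 3
f 9 1 10
f 9 10 3
f 10 1 11
f 10 11 3
f 11 1 12
f 11 12 3
f 12 1 13
f 12 13 3
f 13 1 14
f 13 14 3
f 14 1 15
f 14 15 3
f 15 1 16
f 15 16 3
f 16 1 17
f 16 17 3
f 17 1 18
f 17 18 3
f 18 1 2
f 18 2 3
f 20 19 22
f 20 22 21
f 22 19 23
f 22 23 21
f 23 19 24
f 23 24 21
f 24 19 25
f 24 25 21
f 25 19 26
f 25 26 21
f 26 19 27
f 26 27 21
f 27 19 28
f 27 28 21
f 28 19 29
f 28 29 21
f 29 19 30
f 29 30 21
f 30 19 31
f 30 31 21
f 31 19 32
f 31 32 21
f 32 19 33
f 32 33 21
f 33 19 34
f 33 34 21
f 34 19 35
f 34 35 21
f 35 19 36
f 35 36 21
f 36 19 20
f 36 20 21
f 37 74 53
f 74 48 77
f 53 77 42
f 74 77 53
f 37 53 49
f 53 42 54
f 49 54 38
f 53 54 49
f 37 49 58
f 49 38 59
f 58 59 44
f 49 59 58
f 37 58 70
f 58 44 73
f 70 73 47
f 58 73 70
f 37 70 74
f 70 47 78
f 74 78 48
f 70 78 74
f 38 54 65
f 54 42 68
f 65 68 46
f 54 68 65
f 42 77 55
f 77 48 76
f 55 76 41
f 77 76 55
f 48 78 75
f 78 47 71
f 75 71 39
f 78 71 75
f 47 73 72
f 73 44 60
f 72 60 43
f 73 60 72
f 44 59 64
f 59 38 61
f 64 61 45
f 59 61 64
f 40 66 52
f 66 46 67
f 52 67 41
f 66 67 52
f 40 52 50
f 52 41 51
f 50 51 39
f 52 51 50
f 40 50 57
f 50 39 56
f 57 56 43
f 50 56 57
f 40 57 62
f 57 43 63
f 62 63 45
f 57 63 62
f 40 62 66
f 62 45 69
f 66 69 46
f 62 69 66
f 41 67 55
f 67 46 68
f 55 68 42
f 67 68 55
f 39 51 75
f 51 41 76
f 75 76 48
f 51 76 75
f 43 56 72
f 56 39 71
f 72 71 47
f 56 71 72
f 45 63 64
f 63 43 60
f 64 60 44
f 63 60 64
f 46 69 65
f 69 45 61
f 65 61 38
f 69 61 65
f 80 82 79
f 83 80 79
f 79 82 81
f 81 83 79
f 80 86 82
f 84 80 83
f 84 86 80
f 82 86 81
f 85 83 81
f 81 86 85
f 85 84 83
f 86 84 85



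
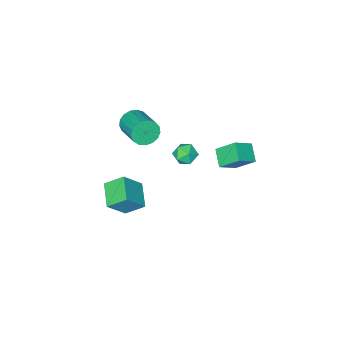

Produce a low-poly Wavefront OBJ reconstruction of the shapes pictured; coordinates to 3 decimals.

v -1.171 1.349 1.188
v -1.774 2.461 2.338
v -0.589 2.354 0.521
v -1.192 3.467 1.671
v 0.072 1.173 2.009
v -0.531 2.286 3.159
v 0.654 2.179 1.342
v 0.051 3.291 2.492
v 2.353 -3.254 -3.712
v 3.623 -3.531 -2.258
v 3.337 -1.786 -4.291
v 4.607 -2.063 -2.838
v 3.213 -4.197 -4.642
v 4.483 -4.474 -3.189
v 4.197 -2.729 -5.222
v 5.467 -3.006 -3.768
v 3.122 -3.03 3.618
v 3.74 -2.936 2.889
v 4.336 -1.077 3.633
v 3.718 -1.17 4.362
v 3.352 -2.748 2.73
v 3.949 -0.889 3.474
v 2.912 -2.624 2.773
v 3.508 -0.765 3.518
v 2.519 -2.594 3.011
v 3.116 -0.734 3.755
v 2.265 -2.663 3.387
v 2.862 -0.803 4.131
v 2.207 -2.816 3.817
v 2.804 -0.956 4.561
v 2.359 -3.018 4.2
v 2.955 -1.158 4.945
v 2.685 -3.223 4.451
v 3.282 -1.363 5.195
v 3.111 -3.384 4.51
v 3.708 -1.524 5.254
v 3.54 -3.463 4.365
v 4.137 -1.604 5.11
v 3.873 -3.444 4.049
v 4.47 -1.584 4.794
v 4.034 -3.329 3.634
v 4.63 -1.469 4.379
v 3.986 -3.146 3.216
v 4.582 -1.286 3.96
v 0.222 -0.692 0.715
v 0.69 -0.227 0.112
v 1.41 -0.833 1.528
v 1.878 -0.368 0.925
v 1.253 0.04 1.417
v 0.519 0.127 0.914
v 1.581 -1.187 0.726
v 0.847 -1.1 0.223
v 1.53 -0.533 0.118
v 1.327 0.225 0.546
v 0.773 -1.285 1.094
v 0.57 -0.527 1.522
f 2 4 1
f 5 2 1
f 1 4 3
f 3 5 1
f 2 8 4
f 6 2 5
f 6 8 2
f 4 8 3
f 7 5 3
f 3 8 7
f 7 6 5
f 8 6 7
f 10 12 9
f 13 10 9
f 9 12 11
f 11 13 9
f 10 16 12
f 14 10 13
f 14 16 10
f 12 16 11
f 15 13 11
f 11 16 15
f 15 14 13
f 16 14 15
f 18 17 21
f 18 21 19
f 19 21 22
f 19 22 20
f 21 17 23
f 21 23 22
f 22 23 24
f 22 24 20
f 23 17 25
f 23 25 24
f 24 25 26
f 24 26 20
f 25 17 27
f 25 27 26
f 26 27 28
f 26 28 20
f 27 17 29
f 27 29 28
f 28 29 30
f 28 30 20
f 29 17 31
f 29 31 30
f 30 31 32
f 30 32 20
f 31 17 33
f 31 33 32
f 32 33 34
f 32 34 20
f 33 17 35
f 33 35 34
f 34 35 36
f 34 36 20
f 35 17 37
f 35 37 36
f 36 37 38
f 36 38 20
f 37 17 39
f 37 39 38
f 38 39 40
f 38 40 20
f 39 17 41
f 39 41 40
f 40 41 42
f 40 42 20
f 41 17 43
f 41 43 42
f 42 43 44
f 42 44 20
f 43 17 18
f 43 18 44
f 44 18 19
f 44 19 20
f 45 56 50
f 45 50 46
f 45 46 52
f 45 52 55
f 45 55 56
f 46 50 54
f 50 56 49
f 56 55 47
f 55 52 51
f 52 46 53
f 48 54 49
f 48 49 47
f 48 47 51
f 48 51 53
f 48 53 54
f 49 54 50
f 47 49 56
f 51 47 55
f 53 51 52
f 54 53 46

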